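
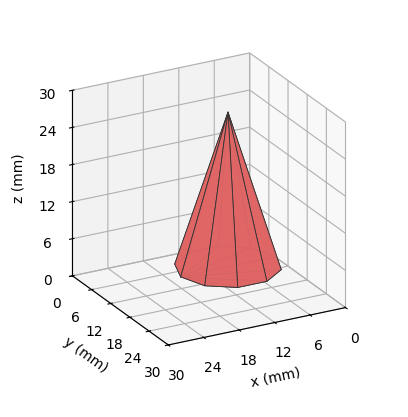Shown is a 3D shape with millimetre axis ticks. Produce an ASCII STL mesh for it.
Reading the render: the shape is a regular 10-sided pyramid, base circumscribed radius ≈ 8 mm, apex at z ≈ 25 mm (dimensions read to the nearest mm from the axis ticks). For the STL, each face is triangulated and given an outward normal.

solid part
  facet normal 0.0000 0.0000 -1.0000
    outer loop
      vertex 10.472 15.608 0.000
      vertex 14.472 12.702 0.000
      vertex 16.000 8.000 0.000
    endloop
  endfacet
  facet normal 0.0000 0.0000 -1.0000
    outer loop
      vertex 5.528 15.608 0.000
      vertex 10.472 15.608 0.000
      vertex 16.000 8.000 0.000
    endloop
  endfacet
  facet normal 0.0000 0.0000 -1.0000
    outer loop
      vertex 1.528 12.702 0.000
      vertex 5.528 15.608 0.000
      vertex 16.000 8.000 0.000
    endloop
  endfacet
  facet normal 0.0000 0.0000 -1.0000
    outer loop
      vertex 0.000 8.000 0.000
      vertex 1.528 12.702 0.000
      vertex 16.000 8.000 0.000
    endloop
  endfacet
  facet normal 0.0000 0.0000 -1.0000
    outer loop
      vertex 1.528 3.298 0.000
      vertex 0.000 8.000 0.000
      vertex 16.000 8.000 0.000
    endloop
  endfacet
  facet normal 0.0000 0.0000 -1.0000
    outer loop
      vertex 5.528 0.392 0.000
      vertex 1.528 3.298 0.000
      vertex 16.000 8.000 0.000
    endloop
  endfacet
  facet normal 0.0000 0.0000 -1.0000
    outer loop
      vertex 10.472 0.392 0.000
      vertex 5.528 0.392 0.000
      vertex 16.000 8.000 0.000
    endloop
  endfacet
  facet normal 0.0000 0.0000 -1.0000
    outer loop
      vertex 14.472 3.298 0.000
      vertex 10.472 0.392 0.000
      vertex 16.000 8.000 0.000
    endloop
  endfacet
  facet normal 0.9098 0.2957 0.2911
    outer loop
      vertex 16.000 8.000 0.000
      vertex 14.472 12.702 0.000
      vertex 8.000 8.000 25.000
    endloop
  endfacet
  facet normal 0.5623 0.7740 0.2911
    outer loop
      vertex 14.472 12.702 0.000
      vertex 10.472 15.608 0.000
      vertex 8.000 8.000 25.000
    endloop
  endfacet
  facet normal 0.0000 0.9567 0.2911
    outer loop
      vertex 10.472 15.608 0.000
      vertex 5.528 15.608 0.000
      vertex 8.000 8.000 25.000
    endloop
  endfacet
  facet normal -0.5623 0.7740 0.2911
    outer loop
      vertex 5.528 15.608 0.000
      vertex 1.528 12.702 0.000
      vertex 8.000 8.000 25.000
    endloop
  endfacet
  facet normal -0.9098 0.2957 0.2911
    outer loop
      vertex 1.528 12.702 0.000
      vertex 0.000 8.000 0.000
      vertex 8.000 8.000 25.000
    endloop
  endfacet
  facet normal -0.9098 -0.2957 0.2911
    outer loop
      vertex 0.000 8.000 0.000
      vertex 1.528 3.298 0.000
      vertex 8.000 8.000 25.000
    endloop
  endfacet
  facet normal -0.5623 -0.7740 0.2911
    outer loop
      vertex 1.528 3.298 0.000
      vertex 5.528 0.392 0.000
      vertex 8.000 8.000 25.000
    endloop
  endfacet
  facet normal 0.0000 -0.9567 0.2911
    outer loop
      vertex 5.528 0.392 0.000
      vertex 10.472 0.392 0.000
      vertex 8.000 8.000 25.000
    endloop
  endfacet
  facet normal 0.5623 -0.7740 0.2911
    outer loop
      vertex 10.472 0.392 0.000
      vertex 14.472 3.298 0.000
      vertex 8.000 8.000 25.000
    endloop
  endfacet
  facet normal 0.9098 -0.2957 0.2911
    outer loop
      vertex 14.472 3.298 0.000
      vertex 16.000 8.000 0.000
      vertex 8.000 8.000 25.000
    endloop
  endfacet
endsolid part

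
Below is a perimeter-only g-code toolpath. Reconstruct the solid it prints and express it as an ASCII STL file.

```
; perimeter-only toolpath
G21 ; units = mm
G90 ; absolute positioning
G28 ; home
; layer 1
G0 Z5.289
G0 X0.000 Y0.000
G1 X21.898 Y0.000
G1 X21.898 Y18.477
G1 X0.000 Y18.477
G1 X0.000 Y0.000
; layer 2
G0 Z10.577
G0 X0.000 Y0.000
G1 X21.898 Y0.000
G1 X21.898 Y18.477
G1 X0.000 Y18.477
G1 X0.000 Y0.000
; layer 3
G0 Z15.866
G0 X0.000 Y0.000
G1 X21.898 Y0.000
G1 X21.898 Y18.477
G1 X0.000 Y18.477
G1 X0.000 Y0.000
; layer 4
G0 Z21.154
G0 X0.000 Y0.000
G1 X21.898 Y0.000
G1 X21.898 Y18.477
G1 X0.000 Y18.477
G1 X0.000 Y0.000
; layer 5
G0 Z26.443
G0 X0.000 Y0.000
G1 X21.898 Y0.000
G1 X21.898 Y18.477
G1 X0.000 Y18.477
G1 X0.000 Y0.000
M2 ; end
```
solid part
  facet normal 0.0000 0.0000 -1.0000
    outer loop
      vertex 21.898 18.477 0.000
      vertex 21.898 0.000 0.000
      vertex 0.000 0.000 0.000
    endloop
  endfacet
  facet normal 0.0000 0.0000 -1.0000
    outer loop
      vertex 0.000 18.477 0.000
      vertex 21.898 18.477 0.000
      vertex 0.000 0.000 0.000
    endloop
  endfacet
  facet normal 0.0000 0.0000 1.0000
    outer loop
      vertex 0.000 0.000 26.443
      vertex 21.898 0.000 26.443
      vertex 21.898 18.477 26.443
    endloop
  endfacet
  facet normal 0.0000 0.0000 1.0000
    outer loop
      vertex 0.000 0.000 26.443
      vertex 21.898 18.477 26.443
      vertex 0.000 18.477 26.443
    endloop
  endfacet
  facet normal 0.0000 -1.0000 0.0000
    outer loop
      vertex 0.000 0.000 0.000
      vertex 21.898 0.000 0.000
      vertex 21.898 0.000 26.443
    endloop
  endfacet
  facet normal 0.0000 -1.0000 0.0000
    outer loop
      vertex 0.000 0.000 0.000
      vertex 21.898 0.000 26.443
      vertex 0.000 0.000 26.443
    endloop
  endfacet
  facet normal 0.0000 1.0000 0.0000
    outer loop
      vertex 21.898 18.477 26.443
      vertex 21.898 18.477 0.000
      vertex 0.000 18.477 0.000
    endloop
  endfacet
  facet normal 0.0000 1.0000 0.0000
    outer loop
      vertex 0.000 18.477 26.443
      vertex 21.898 18.477 26.443
      vertex 0.000 18.477 0.000
    endloop
  endfacet
  facet normal -1.0000 0.0000 0.0000
    outer loop
      vertex 0.000 18.477 26.443
      vertex 0.000 18.477 0.000
      vertex 0.000 0.000 0.000
    endloop
  endfacet
  facet normal -1.0000 0.0000 0.0000
    outer loop
      vertex 0.000 0.000 26.443
      vertex 0.000 18.477 26.443
      vertex 0.000 0.000 0.000
    endloop
  endfacet
  facet normal 1.0000 0.0000 0.0000
    outer loop
      vertex 21.898 0.000 0.000
      vertex 21.898 18.477 0.000
      vertex 21.898 18.477 26.443
    endloop
  endfacet
  facet normal 1.0000 0.0000 0.0000
    outer loop
      vertex 21.898 0.000 0.000
      vertex 21.898 18.477 26.443
      vertex 21.898 0.000 26.443
    endloop
  endfacet
endsolid part

The G0 Z moves step by Δz≈5.289 mm. Every layer's G1 loop is the same polygon, so the solid is a straight extrusion of it from z=0 to z≈26.4. Closing with flat bottom and top caps and triangulating gives 12 facets — a rectangular box, roughly 21.9 × 18.5 mm footprint and 26.4 mm tall.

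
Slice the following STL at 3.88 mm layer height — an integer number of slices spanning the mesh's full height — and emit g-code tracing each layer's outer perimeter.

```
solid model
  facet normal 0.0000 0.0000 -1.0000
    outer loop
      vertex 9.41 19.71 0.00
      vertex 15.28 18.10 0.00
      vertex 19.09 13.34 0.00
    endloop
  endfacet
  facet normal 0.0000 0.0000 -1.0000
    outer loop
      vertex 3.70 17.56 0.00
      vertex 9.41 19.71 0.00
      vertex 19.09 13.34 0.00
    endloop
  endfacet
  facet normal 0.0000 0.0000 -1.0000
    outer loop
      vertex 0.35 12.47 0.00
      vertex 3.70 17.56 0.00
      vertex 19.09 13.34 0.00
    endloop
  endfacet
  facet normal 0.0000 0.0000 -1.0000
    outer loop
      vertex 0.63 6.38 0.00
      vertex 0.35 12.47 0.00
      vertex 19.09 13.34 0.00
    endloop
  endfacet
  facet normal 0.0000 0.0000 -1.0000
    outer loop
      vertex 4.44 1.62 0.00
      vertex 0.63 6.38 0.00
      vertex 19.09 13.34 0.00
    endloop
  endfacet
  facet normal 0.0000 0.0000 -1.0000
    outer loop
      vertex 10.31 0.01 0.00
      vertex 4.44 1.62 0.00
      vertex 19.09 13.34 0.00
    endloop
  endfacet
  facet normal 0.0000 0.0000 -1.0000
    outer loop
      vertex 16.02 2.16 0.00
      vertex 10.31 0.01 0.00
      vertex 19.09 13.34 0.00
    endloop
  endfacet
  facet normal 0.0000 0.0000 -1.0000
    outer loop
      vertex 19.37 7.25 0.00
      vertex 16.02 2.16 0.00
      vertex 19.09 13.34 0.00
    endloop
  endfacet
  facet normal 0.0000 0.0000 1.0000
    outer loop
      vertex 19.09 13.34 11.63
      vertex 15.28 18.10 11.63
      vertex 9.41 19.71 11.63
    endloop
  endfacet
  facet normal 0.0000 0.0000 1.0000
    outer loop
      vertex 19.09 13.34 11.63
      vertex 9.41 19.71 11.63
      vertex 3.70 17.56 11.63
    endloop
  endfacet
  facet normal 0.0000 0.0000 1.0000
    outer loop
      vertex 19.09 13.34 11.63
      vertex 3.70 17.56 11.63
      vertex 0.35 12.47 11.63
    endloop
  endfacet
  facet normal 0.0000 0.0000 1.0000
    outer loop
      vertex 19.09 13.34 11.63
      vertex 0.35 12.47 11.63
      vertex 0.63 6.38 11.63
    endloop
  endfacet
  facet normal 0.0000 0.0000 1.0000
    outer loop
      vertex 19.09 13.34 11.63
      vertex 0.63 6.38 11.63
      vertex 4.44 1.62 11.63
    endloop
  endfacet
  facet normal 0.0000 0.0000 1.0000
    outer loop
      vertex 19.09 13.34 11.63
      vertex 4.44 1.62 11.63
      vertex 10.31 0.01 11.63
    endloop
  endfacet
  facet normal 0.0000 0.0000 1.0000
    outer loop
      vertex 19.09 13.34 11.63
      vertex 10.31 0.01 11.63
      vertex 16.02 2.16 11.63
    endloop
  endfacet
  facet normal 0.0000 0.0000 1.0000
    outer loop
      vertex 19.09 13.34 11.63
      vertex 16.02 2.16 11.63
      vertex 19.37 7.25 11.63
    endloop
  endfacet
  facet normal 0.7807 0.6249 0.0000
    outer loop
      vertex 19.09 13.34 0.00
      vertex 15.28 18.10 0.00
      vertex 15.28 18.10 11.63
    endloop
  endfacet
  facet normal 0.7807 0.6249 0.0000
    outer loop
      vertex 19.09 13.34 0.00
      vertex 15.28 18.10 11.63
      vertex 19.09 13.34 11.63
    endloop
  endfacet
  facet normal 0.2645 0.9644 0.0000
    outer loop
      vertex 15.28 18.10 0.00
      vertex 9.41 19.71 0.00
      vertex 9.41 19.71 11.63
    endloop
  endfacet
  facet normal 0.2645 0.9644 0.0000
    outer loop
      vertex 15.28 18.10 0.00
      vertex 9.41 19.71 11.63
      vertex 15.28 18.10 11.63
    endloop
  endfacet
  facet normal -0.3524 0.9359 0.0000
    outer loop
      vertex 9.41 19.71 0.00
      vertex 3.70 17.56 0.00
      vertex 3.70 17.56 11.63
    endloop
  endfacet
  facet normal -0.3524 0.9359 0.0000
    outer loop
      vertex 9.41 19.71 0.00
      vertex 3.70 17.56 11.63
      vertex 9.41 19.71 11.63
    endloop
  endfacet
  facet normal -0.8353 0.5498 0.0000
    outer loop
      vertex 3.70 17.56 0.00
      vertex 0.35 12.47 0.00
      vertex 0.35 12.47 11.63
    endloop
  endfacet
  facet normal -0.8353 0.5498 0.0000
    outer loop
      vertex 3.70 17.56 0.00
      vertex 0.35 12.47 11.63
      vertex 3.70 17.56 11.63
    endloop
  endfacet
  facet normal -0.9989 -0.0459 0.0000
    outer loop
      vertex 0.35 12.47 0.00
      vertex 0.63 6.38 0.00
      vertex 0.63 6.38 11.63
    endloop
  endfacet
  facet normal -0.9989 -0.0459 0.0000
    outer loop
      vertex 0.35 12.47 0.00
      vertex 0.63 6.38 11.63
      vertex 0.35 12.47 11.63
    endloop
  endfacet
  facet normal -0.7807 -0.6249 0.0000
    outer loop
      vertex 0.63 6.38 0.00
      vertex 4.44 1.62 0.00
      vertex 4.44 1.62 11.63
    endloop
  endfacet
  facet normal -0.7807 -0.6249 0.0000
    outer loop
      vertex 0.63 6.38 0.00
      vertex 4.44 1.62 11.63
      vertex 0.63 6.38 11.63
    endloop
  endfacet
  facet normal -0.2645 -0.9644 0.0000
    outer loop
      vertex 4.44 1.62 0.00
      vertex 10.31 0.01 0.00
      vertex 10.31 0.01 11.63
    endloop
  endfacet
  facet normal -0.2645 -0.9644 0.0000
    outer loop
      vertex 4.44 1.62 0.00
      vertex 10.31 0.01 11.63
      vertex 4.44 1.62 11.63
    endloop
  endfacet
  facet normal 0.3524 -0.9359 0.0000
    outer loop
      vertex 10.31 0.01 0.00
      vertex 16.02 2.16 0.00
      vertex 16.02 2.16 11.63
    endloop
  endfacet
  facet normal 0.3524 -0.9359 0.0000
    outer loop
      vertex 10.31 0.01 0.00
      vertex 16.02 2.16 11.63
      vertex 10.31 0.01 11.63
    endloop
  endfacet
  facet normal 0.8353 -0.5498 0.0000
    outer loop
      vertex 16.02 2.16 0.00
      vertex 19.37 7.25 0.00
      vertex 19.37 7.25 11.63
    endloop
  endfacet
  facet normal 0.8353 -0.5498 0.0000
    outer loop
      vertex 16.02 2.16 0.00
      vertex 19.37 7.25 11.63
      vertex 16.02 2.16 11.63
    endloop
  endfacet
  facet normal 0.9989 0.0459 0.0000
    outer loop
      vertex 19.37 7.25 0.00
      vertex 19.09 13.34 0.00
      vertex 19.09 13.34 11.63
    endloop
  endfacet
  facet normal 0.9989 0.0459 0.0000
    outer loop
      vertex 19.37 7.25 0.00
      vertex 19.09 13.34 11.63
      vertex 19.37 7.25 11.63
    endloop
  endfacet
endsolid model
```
; perimeter-only toolpath
G21 ; units = mm
G90 ; absolute positioning
G28 ; home
; layer 1
G0 Z3.88
G0 X19.09 Y13.34
G1 X15.28 Y18.10
G1 X9.41 Y19.71
G1 X3.70 Y17.56
G1 X0.35 Y12.47
G1 X0.63 Y6.38
G1 X4.44 Y1.62
G1 X10.31 Y0.01
G1 X16.02 Y2.16
G1 X19.37 Y7.25
G1 X19.09 Y13.34
; layer 2
G0 Z7.75
G0 X19.09 Y13.34
G1 X15.28 Y18.10
G1 X9.41 Y19.71
G1 X3.70 Y17.56
G1 X0.35 Y12.47
G1 X0.63 Y6.38
G1 X4.44 Y1.62
G1 X10.31 Y0.01
G1 X16.02 Y2.16
G1 X19.37 Y7.25
G1 X19.09 Y13.34
; layer 3
G0 Z11.63
G0 X19.09 Y13.34
G1 X15.28 Y18.10
G1 X9.41 Y19.71
G1 X3.70 Y17.56
G1 X0.35 Y12.47
G1 X0.63 Y6.38
G1 X4.44 Y1.62
G1 X10.31 Y0.01
G1 X16.02 Y2.16
G1 X19.37 Y7.25
G1 X19.09 Y13.34
M2 ; end

The solid is a regular 10-sided prism (a cylinder approximated with 10 flat sides), circumscribed radius ≈ 9.86 mm, height ≈ 11.6 mm. Slicing at Δz = 3.88 mm — 3 equal slices spanning the solid's height, so layer i sits at z = i·h/3 — gives 3 non-empty perimeters. Each is a 10-segment closed polygon; G0 lifts to the layer z and rapids to the start vertex, then G1 traces the edges.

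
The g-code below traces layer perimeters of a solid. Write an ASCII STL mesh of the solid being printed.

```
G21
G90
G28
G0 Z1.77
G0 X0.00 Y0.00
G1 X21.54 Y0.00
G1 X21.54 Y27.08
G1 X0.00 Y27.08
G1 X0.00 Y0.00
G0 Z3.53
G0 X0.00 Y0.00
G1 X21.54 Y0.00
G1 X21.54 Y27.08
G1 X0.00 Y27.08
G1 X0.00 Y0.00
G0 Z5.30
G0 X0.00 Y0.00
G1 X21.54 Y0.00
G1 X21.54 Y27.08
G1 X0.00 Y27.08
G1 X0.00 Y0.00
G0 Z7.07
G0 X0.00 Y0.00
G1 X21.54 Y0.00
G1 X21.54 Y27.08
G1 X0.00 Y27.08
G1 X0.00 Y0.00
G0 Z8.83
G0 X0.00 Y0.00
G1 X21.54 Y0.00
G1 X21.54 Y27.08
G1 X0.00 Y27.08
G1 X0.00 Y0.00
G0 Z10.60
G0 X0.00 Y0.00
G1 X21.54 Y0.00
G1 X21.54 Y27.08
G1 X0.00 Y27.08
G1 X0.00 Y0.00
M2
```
solid part
  facet normal 0.0000 0.0000 -1.0000
    outer loop
      vertex 21.54 27.08 0.00
      vertex 21.54 0.00 0.00
      vertex 0.00 0.00 0.00
    endloop
  endfacet
  facet normal 0.0000 0.0000 -1.0000
    outer loop
      vertex 0.00 27.08 0.00
      vertex 21.54 27.08 0.00
      vertex 0.00 0.00 0.00
    endloop
  endfacet
  facet normal 0.0000 0.0000 1.0000
    outer loop
      vertex 0.00 0.00 10.60
      vertex 21.54 0.00 10.60
      vertex 21.54 27.08 10.60
    endloop
  endfacet
  facet normal 0.0000 0.0000 1.0000
    outer loop
      vertex 0.00 0.00 10.60
      vertex 21.54 27.08 10.60
      vertex 0.00 27.08 10.60
    endloop
  endfacet
  facet normal 0.0000 -1.0000 0.0000
    outer loop
      vertex 0.00 0.00 0.00
      vertex 21.54 0.00 0.00
      vertex 21.54 0.00 10.60
    endloop
  endfacet
  facet normal 0.0000 -1.0000 0.0000
    outer loop
      vertex 0.00 0.00 0.00
      vertex 21.54 0.00 10.60
      vertex 0.00 0.00 10.60
    endloop
  endfacet
  facet normal 0.0000 1.0000 0.0000
    outer loop
      vertex 21.54 27.08 10.60
      vertex 21.54 27.08 0.00
      vertex 0.00 27.08 0.00
    endloop
  endfacet
  facet normal 0.0000 1.0000 0.0000
    outer loop
      vertex 0.00 27.08 10.60
      vertex 21.54 27.08 10.60
      vertex 0.00 27.08 0.00
    endloop
  endfacet
  facet normal -1.0000 0.0000 0.0000
    outer loop
      vertex 0.00 27.08 10.60
      vertex 0.00 27.08 0.00
      vertex 0.00 0.00 0.00
    endloop
  endfacet
  facet normal -1.0000 0.0000 0.0000
    outer loop
      vertex 0.00 0.00 10.60
      vertex 0.00 27.08 10.60
      vertex 0.00 0.00 0.00
    endloop
  endfacet
  facet normal 1.0000 0.0000 0.0000
    outer loop
      vertex 21.54 0.00 0.00
      vertex 21.54 27.08 0.00
      vertex 21.54 27.08 10.60
    endloop
  endfacet
  facet normal 1.0000 0.0000 0.0000
    outer loop
      vertex 21.54 0.00 0.00
      vertex 21.54 27.08 10.60
      vertex 21.54 0.00 10.60
    endloop
  endfacet
endsolid part

The G0 Z moves step by Δz≈1.77 mm. Every layer's G1 loop is the same polygon, so the solid is a straight extrusion of it from z=0 to z≈10.6. Closing with flat bottom and top caps and triangulating gives 12 facets — a rectangular box, roughly 21.5 × 27.1 mm footprint and 10.6 mm tall.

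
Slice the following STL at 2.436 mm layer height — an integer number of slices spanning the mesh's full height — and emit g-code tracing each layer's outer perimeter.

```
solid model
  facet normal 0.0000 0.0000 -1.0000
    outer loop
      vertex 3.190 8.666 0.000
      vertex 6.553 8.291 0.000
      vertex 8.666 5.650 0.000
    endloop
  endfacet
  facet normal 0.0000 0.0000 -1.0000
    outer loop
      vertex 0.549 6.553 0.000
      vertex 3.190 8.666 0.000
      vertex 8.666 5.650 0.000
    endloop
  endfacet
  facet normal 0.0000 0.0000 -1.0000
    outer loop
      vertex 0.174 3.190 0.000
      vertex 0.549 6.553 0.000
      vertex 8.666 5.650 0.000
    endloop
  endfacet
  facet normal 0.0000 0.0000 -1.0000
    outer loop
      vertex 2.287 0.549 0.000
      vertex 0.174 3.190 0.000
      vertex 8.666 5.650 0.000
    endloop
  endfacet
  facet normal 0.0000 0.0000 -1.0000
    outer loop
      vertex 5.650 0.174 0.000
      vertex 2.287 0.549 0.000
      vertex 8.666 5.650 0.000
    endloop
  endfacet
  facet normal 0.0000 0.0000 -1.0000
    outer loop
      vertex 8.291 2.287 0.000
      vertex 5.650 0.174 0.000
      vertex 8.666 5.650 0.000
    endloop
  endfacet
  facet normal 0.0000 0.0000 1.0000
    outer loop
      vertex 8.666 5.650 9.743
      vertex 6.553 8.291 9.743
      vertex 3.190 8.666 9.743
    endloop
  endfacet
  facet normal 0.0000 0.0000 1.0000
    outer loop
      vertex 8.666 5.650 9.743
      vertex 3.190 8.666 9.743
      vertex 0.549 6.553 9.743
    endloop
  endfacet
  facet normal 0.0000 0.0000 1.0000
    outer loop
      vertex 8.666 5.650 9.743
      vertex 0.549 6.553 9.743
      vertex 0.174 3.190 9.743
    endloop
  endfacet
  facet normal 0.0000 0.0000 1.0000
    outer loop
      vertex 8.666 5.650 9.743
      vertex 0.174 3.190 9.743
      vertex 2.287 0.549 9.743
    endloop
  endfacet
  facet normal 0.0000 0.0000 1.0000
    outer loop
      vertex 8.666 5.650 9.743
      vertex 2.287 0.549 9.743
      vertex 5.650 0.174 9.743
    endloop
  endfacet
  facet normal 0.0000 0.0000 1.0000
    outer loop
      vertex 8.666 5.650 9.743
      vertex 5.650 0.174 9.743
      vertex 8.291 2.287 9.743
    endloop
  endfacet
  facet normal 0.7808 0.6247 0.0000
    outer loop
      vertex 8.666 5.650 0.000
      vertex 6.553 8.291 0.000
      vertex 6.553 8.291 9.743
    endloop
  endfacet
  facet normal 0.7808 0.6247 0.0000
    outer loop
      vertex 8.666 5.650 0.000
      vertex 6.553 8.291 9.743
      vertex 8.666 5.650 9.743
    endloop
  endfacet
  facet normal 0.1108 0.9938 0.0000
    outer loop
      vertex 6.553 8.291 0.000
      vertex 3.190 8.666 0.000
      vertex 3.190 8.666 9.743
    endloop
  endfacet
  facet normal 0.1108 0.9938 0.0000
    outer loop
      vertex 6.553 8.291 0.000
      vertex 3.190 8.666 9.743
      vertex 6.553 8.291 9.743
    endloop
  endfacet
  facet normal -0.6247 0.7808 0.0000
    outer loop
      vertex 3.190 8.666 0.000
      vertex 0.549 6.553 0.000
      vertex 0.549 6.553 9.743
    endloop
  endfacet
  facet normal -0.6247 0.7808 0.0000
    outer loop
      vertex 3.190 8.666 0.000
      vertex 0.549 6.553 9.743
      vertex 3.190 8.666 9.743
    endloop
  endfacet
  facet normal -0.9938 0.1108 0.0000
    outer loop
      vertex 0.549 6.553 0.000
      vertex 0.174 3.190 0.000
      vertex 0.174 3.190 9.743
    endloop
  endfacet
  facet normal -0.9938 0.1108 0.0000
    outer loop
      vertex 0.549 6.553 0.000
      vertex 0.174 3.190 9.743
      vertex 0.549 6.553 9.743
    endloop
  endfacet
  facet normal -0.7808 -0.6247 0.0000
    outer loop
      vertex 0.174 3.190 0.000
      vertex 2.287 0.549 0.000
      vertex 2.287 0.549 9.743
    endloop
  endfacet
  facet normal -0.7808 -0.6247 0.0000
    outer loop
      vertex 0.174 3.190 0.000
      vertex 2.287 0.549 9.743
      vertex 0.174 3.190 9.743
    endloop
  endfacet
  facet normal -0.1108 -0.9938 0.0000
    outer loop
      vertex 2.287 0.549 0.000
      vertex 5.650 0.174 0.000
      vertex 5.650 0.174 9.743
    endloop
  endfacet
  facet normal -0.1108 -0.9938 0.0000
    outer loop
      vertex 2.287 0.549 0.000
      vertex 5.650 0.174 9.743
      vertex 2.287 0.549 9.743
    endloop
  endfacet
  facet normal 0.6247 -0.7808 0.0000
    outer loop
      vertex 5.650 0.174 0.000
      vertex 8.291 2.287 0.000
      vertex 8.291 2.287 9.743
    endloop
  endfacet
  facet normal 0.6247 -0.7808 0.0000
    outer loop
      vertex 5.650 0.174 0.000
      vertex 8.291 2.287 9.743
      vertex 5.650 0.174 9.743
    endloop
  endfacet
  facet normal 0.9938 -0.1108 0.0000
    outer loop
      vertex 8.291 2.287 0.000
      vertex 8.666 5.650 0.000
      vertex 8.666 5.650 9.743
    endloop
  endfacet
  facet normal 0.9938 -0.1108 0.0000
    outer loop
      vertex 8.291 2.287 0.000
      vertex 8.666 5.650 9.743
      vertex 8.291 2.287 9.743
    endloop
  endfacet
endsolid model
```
; perimeter-only toolpath
G21 ; units = mm
G90 ; absolute positioning
G28 ; home
; layer 1
G0 Z2.436
G0 X8.666 Y5.650
G1 X6.553 Y8.291
G1 X3.190 Y8.666
G1 X0.549 Y6.553
G1 X0.174 Y3.190
G1 X2.287 Y0.549
G1 X5.650 Y0.174
G1 X8.291 Y2.287
G1 X8.666 Y5.650
; layer 2
G0 Z4.872
G0 X8.666 Y5.650
G1 X6.553 Y8.291
G1 X3.190 Y8.666
G1 X0.549 Y6.553
G1 X0.174 Y3.190
G1 X2.287 Y0.549
G1 X5.650 Y0.174
G1 X8.291 Y2.287
G1 X8.666 Y5.650
; layer 3
G0 Z7.307
G0 X8.666 Y5.650
G1 X6.553 Y8.291
G1 X3.190 Y8.666
G1 X0.549 Y6.553
G1 X0.174 Y3.190
G1 X2.287 Y0.549
G1 X5.650 Y0.174
G1 X8.291 Y2.287
G1 X8.666 Y5.650
; layer 4
G0 Z9.743
G0 X8.666 Y5.650
G1 X6.553 Y8.291
G1 X3.190 Y8.666
G1 X0.549 Y6.553
G1 X0.174 Y3.190
G1 X2.287 Y0.549
G1 X5.650 Y0.174
G1 X8.291 Y2.287
G1 X8.666 Y5.650
M2 ; end

The solid is a regular 8-sided prism (a cylinder approximated with 8 flat sides), circumscribed radius ≈ 4.42 mm, height ≈ 9.74 mm. Slicing at Δz = 2.436 mm — 4 equal slices spanning the solid's height, so layer i sits at z = i·h/4 — gives 4 non-empty perimeters. Each is a 8-segment closed polygon; G0 lifts to the layer z and rapids to the start vertex, then G1 traces the edges.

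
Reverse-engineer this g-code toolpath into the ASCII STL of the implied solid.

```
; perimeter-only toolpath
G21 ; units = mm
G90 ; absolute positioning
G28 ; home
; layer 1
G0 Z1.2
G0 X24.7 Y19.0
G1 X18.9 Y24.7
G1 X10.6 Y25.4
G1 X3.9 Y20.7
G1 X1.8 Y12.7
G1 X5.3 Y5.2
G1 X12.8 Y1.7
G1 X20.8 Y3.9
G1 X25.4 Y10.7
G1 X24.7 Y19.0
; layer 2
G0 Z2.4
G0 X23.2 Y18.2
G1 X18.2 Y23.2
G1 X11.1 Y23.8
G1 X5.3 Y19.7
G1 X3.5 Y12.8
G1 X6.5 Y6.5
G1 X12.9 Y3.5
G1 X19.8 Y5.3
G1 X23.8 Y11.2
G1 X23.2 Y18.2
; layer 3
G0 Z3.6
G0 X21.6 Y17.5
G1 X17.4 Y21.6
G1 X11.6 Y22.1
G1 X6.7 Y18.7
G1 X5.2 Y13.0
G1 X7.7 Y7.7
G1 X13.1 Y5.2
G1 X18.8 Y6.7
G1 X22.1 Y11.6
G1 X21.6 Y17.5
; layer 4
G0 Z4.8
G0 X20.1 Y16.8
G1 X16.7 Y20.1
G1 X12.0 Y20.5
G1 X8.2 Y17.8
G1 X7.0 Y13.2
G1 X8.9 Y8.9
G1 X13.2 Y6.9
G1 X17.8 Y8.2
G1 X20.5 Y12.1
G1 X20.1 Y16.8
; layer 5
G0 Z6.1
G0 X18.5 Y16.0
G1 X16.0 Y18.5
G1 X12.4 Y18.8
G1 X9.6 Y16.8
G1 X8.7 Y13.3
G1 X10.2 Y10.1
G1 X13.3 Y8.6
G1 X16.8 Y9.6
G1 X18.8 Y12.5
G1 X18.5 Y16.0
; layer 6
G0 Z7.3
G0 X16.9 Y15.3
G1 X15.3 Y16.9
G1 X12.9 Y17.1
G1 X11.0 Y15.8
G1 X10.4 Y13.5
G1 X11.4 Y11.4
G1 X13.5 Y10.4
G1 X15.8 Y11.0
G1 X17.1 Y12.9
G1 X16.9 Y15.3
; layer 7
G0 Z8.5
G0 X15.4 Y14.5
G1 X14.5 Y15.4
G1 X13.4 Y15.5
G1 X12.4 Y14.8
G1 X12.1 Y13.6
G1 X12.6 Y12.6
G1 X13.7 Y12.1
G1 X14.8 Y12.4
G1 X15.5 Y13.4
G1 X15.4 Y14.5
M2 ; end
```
solid part
  facet normal 0.0000 0.0000 -1.0000
    outer loop
      vertex 10.2 27.1 0.0
      vertex 19.6 26.3 0.0
      vertex 26.3 19.7 0.0
    endloop
  endfacet
  facet normal 0.0000 0.0000 -1.0000
    outer loop
      vertex 2.5 21.7 0.0
      vertex 10.2 27.1 0.0
      vertex 26.3 19.7 0.0
    endloop
  endfacet
  facet normal 0.0000 0.0000 -1.0000
    outer loop
      vertex 0.1 12.5 0.0
      vertex 2.5 21.7 0.0
      vertex 26.3 19.7 0.0
    endloop
  endfacet
  facet normal 0.0000 0.0000 -1.0000
    outer loop
      vertex 4.1 4.0 0.0
      vertex 0.1 12.5 0.0
      vertex 26.3 19.7 0.0
    endloop
  endfacet
  facet normal 0.0000 0.0000 -1.0000
    outer loop
      vertex 12.6 0.0 0.0
      vertex 4.1 4.0 0.0
      vertex 26.3 19.7 0.0
    endloop
  endfacet
  facet normal 0.0000 0.0000 -1.0000
    outer loop
      vertex 21.8 2.5 0.0
      vertex 12.6 0.0 0.0
      vertex 26.3 19.7 0.0
    endloop
  endfacet
  facet normal 0.0000 0.0000 -1.0000
    outer loop
      vertex 27.1 10.3 0.0
      vertex 21.8 2.5 0.0
      vertex 26.3 19.7 0.0
    endloop
  endfacet
  facet normal 0.4202 0.4266 0.8009
    outer loop
      vertex 26.3 19.7 0.0
      vertex 19.6 26.3 0.0
      vertex 13.8 13.8 9.7
    endloop
  endfacet
  facet normal 0.0508 0.5974 0.8003
    outer loop
      vertex 19.6 26.3 0.0
      vertex 10.2 27.1 0.0
      vertex 13.8 13.8 9.7
    endloop
  endfacet
  facet normal -0.3441 0.4907 0.8005
    outer loop
      vertex 10.2 27.1 0.0
      vertex 2.5 21.7 0.0
      vertex 13.8 13.8 9.7
    endloop
  endfacet
  facet normal -0.5807 0.1515 0.7999
    outer loop
      vertex 2.5 21.7 0.0
      vertex 0.1 12.5 0.0
      vertex 13.8 13.8 9.7
    endloop
  endfacet
  facet normal -0.5425 -0.2553 0.8004
    outer loop
      vertex 0.1 12.5 0.0
      vertex 4.1 4.0 0.0
      vertex 13.8 13.8 9.7
    endloop
  endfacet
  facet normal -0.2547 -0.5412 0.8014
    outer loop
      vertex 4.1 4.0 0.0
      vertex 12.6 0.0 0.0
      vertex 13.8 13.8 9.7
    endloop
  endfacet
  facet normal 0.1568 -0.5770 0.8015
    outer loop
      vertex 12.6 0.0 0.0
      vertex 21.8 2.5 0.0
      vertex 13.8 13.8 9.7
    endloop
  endfacet
  facet normal 0.4954 -0.3366 0.8008
    outer loop
      vertex 21.8 2.5 0.0
      vertex 27.1 10.3 0.0
      vertex 13.8 13.8 9.7
    endloop
  endfacet
  facet normal 0.5972 0.0508 0.8005
    outer loop
      vertex 27.1 10.3 0.0
      vertex 26.3 19.7 0.0
      vertex 13.8 13.8 9.7
    endloop
  endfacet
endsolid part

The G0 Z moves step by Δz≈1.2 mm. The G1 loops shrink linearly with z, so the solid tapers from its base footprint up to z≈9.7. Closing with a flat bottom cap and the tapered top and triangulating gives 16 facets — a regular 9-sided pyramid, base circumscribed radius ≈ 13.8 mm, apex at z ≈ 9.7 mm.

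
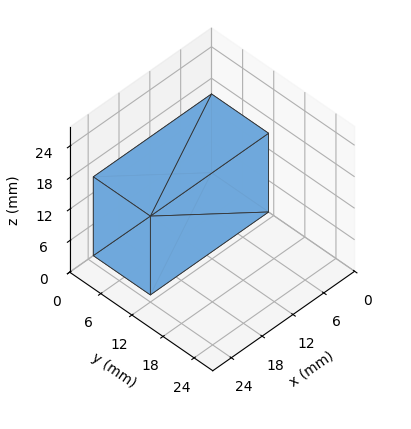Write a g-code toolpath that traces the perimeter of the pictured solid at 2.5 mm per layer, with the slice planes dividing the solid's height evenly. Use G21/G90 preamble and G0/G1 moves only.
Reading the render: the shape is a rectangular box, roughly 23 × 11 mm footprint and 15 mm tall (dimensions read to the nearest mm from the axis ticks). For the g-code, the solid's height is divided into equal slices at the stated Δz and each level perimeter traced with G1 moves after a G0 lift.

; perimeter-only toolpath
G21 ; units = mm
G90 ; absolute positioning
G28 ; home
; layer 1
G0 Z2.5
G0 X0.0 Y0.0
G1 X23.0 Y0.0
G1 X23.0 Y11.0
G1 X0.0 Y11.0
G1 X0.0 Y0.0
; layer 2
G0 Z5.0
G0 X0.0 Y0.0
G1 X23.0 Y0.0
G1 X23.0 Y11.0
G1 X0.0 Y11.0
G1 X0.0 Y0.0
; layer 3
G0 Z7.5
G0 X0.0 Y0.0
G1 X23.0 Y0.0
G1 X23.0 Y11.0
G1 X0.0 Y11.0
G1 X0.0 Y0.0
; layer 4
G0 Z10.0
G0 X0.0 Y0.0
G1 X23.0 Y0.0
G1 X23.0 Y11.0
G1 X0.0 Y11.0
G1 X0.0 Y0.0
; layer 5
G0 Z12.5
G0 X0.0 Y0.0
G1 X23.0 Y0.0
G1 X23.0 Y11.0
G1 X0.0 Y11.0
G1 X0.0 Y0.0
; layer 6
G0 Z15.0
G0 X0.0 Y0.0
G1 X23.0 Y0.0
G1 X23.0 Y11.0
G1 X0.0 Y11.0
G1 X0.0 Y0.0
M2 ; end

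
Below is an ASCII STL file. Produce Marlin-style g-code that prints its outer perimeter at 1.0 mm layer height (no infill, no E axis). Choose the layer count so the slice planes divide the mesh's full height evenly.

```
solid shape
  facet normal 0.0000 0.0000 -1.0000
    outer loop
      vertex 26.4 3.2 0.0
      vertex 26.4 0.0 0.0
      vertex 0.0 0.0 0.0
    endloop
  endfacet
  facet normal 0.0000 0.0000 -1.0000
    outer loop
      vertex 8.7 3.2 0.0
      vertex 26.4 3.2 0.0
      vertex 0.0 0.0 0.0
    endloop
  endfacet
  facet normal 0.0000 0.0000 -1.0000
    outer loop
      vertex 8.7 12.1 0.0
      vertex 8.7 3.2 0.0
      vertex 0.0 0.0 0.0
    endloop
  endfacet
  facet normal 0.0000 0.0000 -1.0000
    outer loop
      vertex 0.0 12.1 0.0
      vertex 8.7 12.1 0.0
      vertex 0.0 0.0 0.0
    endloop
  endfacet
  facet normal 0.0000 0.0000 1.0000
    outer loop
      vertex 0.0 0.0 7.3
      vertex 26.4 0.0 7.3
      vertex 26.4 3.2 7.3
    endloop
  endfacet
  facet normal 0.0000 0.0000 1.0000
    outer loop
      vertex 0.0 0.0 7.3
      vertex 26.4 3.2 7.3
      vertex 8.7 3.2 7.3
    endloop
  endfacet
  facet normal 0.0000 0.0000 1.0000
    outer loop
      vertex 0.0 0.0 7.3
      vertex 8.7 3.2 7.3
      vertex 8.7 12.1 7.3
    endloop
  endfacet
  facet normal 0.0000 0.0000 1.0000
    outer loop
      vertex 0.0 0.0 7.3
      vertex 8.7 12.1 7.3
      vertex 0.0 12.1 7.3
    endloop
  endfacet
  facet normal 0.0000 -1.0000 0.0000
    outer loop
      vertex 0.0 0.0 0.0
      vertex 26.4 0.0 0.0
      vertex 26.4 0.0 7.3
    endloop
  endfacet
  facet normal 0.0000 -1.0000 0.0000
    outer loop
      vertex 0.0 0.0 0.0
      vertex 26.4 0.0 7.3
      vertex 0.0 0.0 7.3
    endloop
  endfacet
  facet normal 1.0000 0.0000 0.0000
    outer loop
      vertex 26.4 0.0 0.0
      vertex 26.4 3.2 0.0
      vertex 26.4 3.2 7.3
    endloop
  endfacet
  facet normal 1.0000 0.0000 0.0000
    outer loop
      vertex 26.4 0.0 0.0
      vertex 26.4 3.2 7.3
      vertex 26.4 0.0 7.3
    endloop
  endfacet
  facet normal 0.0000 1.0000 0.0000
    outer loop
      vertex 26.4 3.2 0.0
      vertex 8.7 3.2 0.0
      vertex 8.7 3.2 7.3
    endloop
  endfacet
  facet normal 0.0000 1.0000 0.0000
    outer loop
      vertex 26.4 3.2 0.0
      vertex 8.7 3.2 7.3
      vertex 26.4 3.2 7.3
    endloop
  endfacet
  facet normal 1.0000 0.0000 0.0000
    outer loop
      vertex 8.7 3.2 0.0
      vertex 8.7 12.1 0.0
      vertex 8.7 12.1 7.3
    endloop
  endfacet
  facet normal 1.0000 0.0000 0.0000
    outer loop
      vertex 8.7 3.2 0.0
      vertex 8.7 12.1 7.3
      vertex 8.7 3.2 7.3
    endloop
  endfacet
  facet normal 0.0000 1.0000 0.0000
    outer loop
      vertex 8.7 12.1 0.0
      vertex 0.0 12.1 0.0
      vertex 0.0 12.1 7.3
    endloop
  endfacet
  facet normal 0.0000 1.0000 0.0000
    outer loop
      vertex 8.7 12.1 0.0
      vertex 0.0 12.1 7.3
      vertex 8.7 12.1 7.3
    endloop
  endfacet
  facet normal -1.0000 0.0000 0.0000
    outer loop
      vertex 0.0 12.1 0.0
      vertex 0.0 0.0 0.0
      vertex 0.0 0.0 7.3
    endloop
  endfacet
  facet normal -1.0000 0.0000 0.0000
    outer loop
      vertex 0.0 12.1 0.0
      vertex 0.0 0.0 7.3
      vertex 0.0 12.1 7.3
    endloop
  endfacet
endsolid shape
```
; perimeter-only toolpath
G21 ; units = mm
G90 ; absolute positioning
G28 ; home
; layer 1
G0 Z1.0
G0 X0.0 Y0.0
G1 X26.4 Y0.0
G1 X26.4 Y3.2
G1 X8.7 Y3.2
G1 X8.7 Y12.1
G1 X0.0 Y12.1
G1 X0.0 Y0.0
; layer 2
G0 Z2.1
G0 X0.0 Y0.0
G1 X26.4 Y0.0
G1 X26.4 Y3.2
G1 X8.7 Y3.2
G1 X8.7 Y12.1
G1 X0.0 Y12.1
G1 X0.0 Y0.0
; layer 3
G0 Z3.1
G0 X0.0 Y0.0
G1 X26.4 Y0.0
G1 X26.4 Y3.2
G1 X8.7 Y3.2
G1 X8.7 Y12.1
G1 X0.0 Y12.1
G1 X0.0 Y0.0
; layer 4
G0 Z4.2
G0 X0.0 Y0.0
G1 X26.4 Y0.0
G1 X26.4 Y3.2
G1 X8.7 Y3.2
G1 X8.7 Y12.1
G1 X0.0 Y12.1
G1 X0.0 Y0.0
; layer 5
G0 Z5.2
G0 X0.0 Y0.0
G1 X26.4 Y0.0
G1 X26.4 Y3.2
G1 X8.7 Y3.2
G1 X8.7 Y12.1
G1 X0.0 Y12.1
G1 X0.0 Y0.0
; layer 6
G0 Z6.3
G0 X0.0 Y0.0
G1 X26.4 Y0.0
G1 X26.4 Y3.2
G1 X8.7 Y3.2
G1 X8.7 Y12.1
G1 X0.0 Y12.1
G1 X0.0 Y0.0
; layer 7
G0 Z7.3
G0 X0.0 Y0.0
G1 X26.4 Y0.0
G1 X26.4 Y3.2
G1 X8.7 Y3.2
G1 X8.7 Y12.1
G1 X0.0 Y12.1
G1 X0.0 Y0.0
M2 ; end

The solid is an L-shaped prism: outer 26.4 × 12.1 mm, arm thicknesses ≈ 3.2 mm (horizontal) and 8.7 mm (vertical), extruded 7.3 mm in z. Slicing at Δz = 1.0 mm — 7 equal slices spanning the solid's height, so layer i sits at z = i·h/7 — gives 7 non-empty perimeters. Each is a 6-segment closed polygon; G0 lifts to the layer z and rapids to the start vertex, then G1 traces the edges.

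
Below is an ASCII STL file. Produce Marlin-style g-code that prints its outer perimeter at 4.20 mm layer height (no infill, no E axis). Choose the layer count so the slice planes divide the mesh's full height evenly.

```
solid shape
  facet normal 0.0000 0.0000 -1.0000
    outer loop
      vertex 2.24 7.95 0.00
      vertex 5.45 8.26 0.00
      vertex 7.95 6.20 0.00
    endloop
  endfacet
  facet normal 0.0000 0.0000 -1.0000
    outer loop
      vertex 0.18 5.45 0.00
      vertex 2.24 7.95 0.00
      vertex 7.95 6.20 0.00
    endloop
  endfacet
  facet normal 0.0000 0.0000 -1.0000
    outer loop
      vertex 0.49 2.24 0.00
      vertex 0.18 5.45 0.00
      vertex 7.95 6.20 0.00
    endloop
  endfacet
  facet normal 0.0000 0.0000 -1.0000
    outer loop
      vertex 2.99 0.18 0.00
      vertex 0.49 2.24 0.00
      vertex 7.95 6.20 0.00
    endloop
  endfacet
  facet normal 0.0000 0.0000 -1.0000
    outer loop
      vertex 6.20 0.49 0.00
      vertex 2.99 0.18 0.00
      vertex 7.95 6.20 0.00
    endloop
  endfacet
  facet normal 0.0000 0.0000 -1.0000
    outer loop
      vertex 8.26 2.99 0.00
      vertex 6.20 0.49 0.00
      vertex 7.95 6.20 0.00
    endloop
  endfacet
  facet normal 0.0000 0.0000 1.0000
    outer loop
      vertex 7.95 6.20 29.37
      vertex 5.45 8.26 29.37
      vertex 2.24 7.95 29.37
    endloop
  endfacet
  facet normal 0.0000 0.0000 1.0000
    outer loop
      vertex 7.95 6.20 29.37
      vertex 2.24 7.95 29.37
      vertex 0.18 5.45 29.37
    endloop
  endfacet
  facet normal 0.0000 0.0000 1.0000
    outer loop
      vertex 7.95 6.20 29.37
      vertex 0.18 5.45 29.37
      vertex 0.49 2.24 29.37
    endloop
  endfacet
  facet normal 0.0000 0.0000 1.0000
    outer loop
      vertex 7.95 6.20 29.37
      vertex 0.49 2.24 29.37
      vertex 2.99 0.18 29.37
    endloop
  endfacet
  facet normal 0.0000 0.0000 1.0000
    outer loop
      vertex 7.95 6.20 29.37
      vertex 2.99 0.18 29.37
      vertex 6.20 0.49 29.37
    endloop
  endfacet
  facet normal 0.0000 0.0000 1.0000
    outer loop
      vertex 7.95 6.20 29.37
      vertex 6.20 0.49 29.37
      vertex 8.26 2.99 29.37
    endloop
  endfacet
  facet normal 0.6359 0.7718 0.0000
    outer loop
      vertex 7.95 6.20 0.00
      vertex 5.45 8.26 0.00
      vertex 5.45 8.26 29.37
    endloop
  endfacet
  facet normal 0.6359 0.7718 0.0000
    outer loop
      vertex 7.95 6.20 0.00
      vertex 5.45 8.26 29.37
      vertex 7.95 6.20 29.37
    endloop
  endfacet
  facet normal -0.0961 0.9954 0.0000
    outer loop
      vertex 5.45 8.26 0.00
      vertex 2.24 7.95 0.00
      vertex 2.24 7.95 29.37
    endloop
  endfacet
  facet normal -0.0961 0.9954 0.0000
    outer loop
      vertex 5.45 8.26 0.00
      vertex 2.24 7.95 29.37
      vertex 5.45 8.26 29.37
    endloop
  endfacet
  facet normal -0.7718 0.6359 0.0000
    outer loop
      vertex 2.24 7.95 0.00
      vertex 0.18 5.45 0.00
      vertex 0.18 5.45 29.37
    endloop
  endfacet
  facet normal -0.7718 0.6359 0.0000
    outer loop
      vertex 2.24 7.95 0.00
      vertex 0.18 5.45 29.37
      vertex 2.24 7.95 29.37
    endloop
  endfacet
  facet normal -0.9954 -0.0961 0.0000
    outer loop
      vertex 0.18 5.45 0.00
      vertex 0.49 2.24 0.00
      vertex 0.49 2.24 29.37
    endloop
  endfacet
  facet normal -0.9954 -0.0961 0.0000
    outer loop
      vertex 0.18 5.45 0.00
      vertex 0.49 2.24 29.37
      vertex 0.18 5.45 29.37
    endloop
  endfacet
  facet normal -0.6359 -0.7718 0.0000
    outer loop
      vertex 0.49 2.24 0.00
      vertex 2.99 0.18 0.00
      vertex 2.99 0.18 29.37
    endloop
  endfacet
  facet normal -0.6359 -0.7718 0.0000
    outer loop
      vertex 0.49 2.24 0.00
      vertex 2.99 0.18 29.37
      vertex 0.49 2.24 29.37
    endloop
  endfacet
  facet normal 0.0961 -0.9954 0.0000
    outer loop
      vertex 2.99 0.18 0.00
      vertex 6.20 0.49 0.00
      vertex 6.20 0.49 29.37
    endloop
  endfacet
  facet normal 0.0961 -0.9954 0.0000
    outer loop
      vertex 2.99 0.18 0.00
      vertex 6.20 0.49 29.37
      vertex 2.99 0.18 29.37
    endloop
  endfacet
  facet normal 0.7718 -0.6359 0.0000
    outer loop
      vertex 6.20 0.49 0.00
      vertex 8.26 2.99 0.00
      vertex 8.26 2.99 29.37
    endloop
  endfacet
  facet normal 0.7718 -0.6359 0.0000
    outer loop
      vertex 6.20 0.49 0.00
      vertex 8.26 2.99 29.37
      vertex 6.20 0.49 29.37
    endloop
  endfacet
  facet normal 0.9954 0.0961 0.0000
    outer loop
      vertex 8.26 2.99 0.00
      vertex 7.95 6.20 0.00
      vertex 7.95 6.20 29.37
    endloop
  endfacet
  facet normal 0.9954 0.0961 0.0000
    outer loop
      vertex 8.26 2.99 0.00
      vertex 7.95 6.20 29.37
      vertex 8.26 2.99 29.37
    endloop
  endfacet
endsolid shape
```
; perimeter-only toolpath
G21 ; units = mm
G90 ; absolute positioning
G28 ; home
; layer 1
G0 Z4.20
G0 X7.95 Y6.20
G1 X5.45 Y8.26
G1 X2.24 Y7.95
G1 X0.18 Y5.45
G1 X0.49 Y2.24
G1 X2.99 Y0.18
G1 X6.20 Y0.49
G1 X8.26 Y2.99
G1 X7.95 Y6.20
; layer 2
G0 Z8.39
G0 X7.95 Y6.20
G1 X5.45 Y8.26
G1 X2.24 Y7.95
G1 X0.18 Y5.45
G1 X0.49 Y2.24
G1 X2.99 Y0.18
G1 X6.20 Y0.49
G1 X8.26 Y2.99
G1 X7.95 Y6.20
; layer 3
G0 Z12.59
G0 X7.95 Y6.20
G1 X5.45 Y8.26
G1 X2.24 Y7.95
G1 X0.18 Y5.45
G1 X0.49 Y2.24
G1 X2.99 Y0.18
G1 X6.20 Y0.49
G1 X8.26 Y2.99
G1 X7.95 Y6.20
; layer 4
G0 Z16.78
G0 X7.95 Y6.20
G1 X5.45 Y8.26
G1 X2.24 Y7.95
G1 X0.18 Y5.45
G1 X0.49 Y2.24
G1 X2.99 Y0.18
G1 X6.20 Y0.49
G1 X8.26 Y2.99
G1 X7.95 Y6.20
; layer 5
G0 Z20.98
G0 X7.95 Y6.20
G1 X5.45 Y8.26
G1 X2.24 Y7.95
G1 X0.18 Y5.45
G1 X0.49 Y2.24
G1 X2.99 Y0.18
G1 X6.20 Y0.49
G1 X8.26 Y2.99
G1 X7.95 Y6.20
; layer 6
G0 Z25.17
G0 X7.95 Y6.20
G1 X5.45 Y8.26
G1 X2.24 Y7.95
G1 X0.18 Y5.45
G1 X0.49 Y2.24
G1 X2.99 Y0.18
G1 X6.20 Y0.49
G1 X8.26 Y2.99
G1 X7.95 Y6.20
; layer 7
G0 Z29.37
G0 X7.95 Y6.20
G1 X5.45 Y8.26
G1 X2.24 Y7.95
G1 X0.18 Y5.45
G1 X0.49 Y2.24
G1 X2.99 Y0.18
G1 X6.20 Y0.49
G1 X8.26 Y2.99
G1 X7.95 Y6.20
M2 ; end

The solid is a regular 8-sided prism (a cylinder approximated with 8 flat sides), circumscribed radius ≈ 4.22 mm, height ≈ 29.4 mm. Slicing at Δz = 4.20 mm — 7 equal slices spanning the solid's height, so layer i sits at z = i·h/7 — gives 7 non-empty perimeters. Each is a 8-segment closed polygon; G0 lifts to the layer z and rapids to the start vertex, then G1 traces the edges.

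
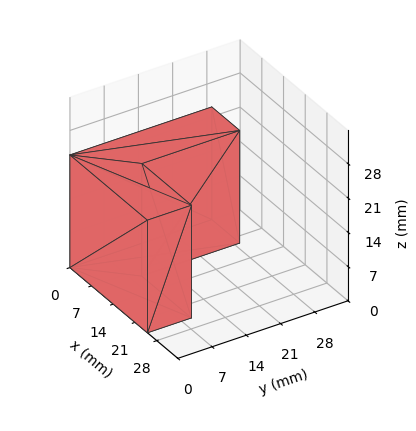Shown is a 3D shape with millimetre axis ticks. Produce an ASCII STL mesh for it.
Reading the render: the shape is an L-shaped prism: outer 25 × 29 mm, arm thicknesses ≈ 9 mm (horizontal) and 9 mm (vertical), extruded 23 mm in z (dimensions read to the nearest mm from the axis ticks). For the STL, each face is triangulated and given an outward normal.

solid part
  facet normal 0.0000 0.0000 -1.0000
    outer loop
      vertex 25.0 9.0 0.0
      vertex 25.0 0.0 0.0
      vertex 0.0 0.0 0.0
    endloop
  endfacet
  facet normal 0.0000 0.0000 -1.0000
    outer loop
      vertex 9.0 9.0 0.0
      vertex 25.0 9.0 0.0
      vertex 0.0 0.0 0.0
    endloop
  endfacet
  facet normal 0.0000 0.0000 -1.0000
    outer loop
      vertex 9.0 29.0 0.0
      vertex 9.0 9.0 0.0
      vertex 0.0 0.0 0.0
    endloop
  endfacet
  facet normal 0.0000 0.0000 -1.0000
    outer loop
      vertex 0.0 29.0 0.0
      vertex 9.0 29.0 0.0
      vertex 0.0 0.0 0.0
    endloop
  endfacet
  facet normal 0.0000 0.0000 1.0000
    outer loop
      vertex 0.0 0.0 23.0
      vertex 25.0 0.0 23.0
      vertex 25.0 9.0 23.0
    endloop
  endfacet
  facet normal 0.0000 0.0000 1.0000
    outer loop
      vertex 0.0 0.0 23.0
      vertex 25.0 9.0 23.0
      vertex 9.0 9.0 23.0
    endloop
  endfacet
  facet normal 0.0000 0.0000 1.0000
    outer loop
      vertex 0.0 0.0 23.0
      vertex 9.0 9.0 23.0
      vertex 9.0 29.0 23.0
    endloop
  endfacet
  facet normal 0.0000 0.0000 1.0000
    outer loop
      vertex 0.0 0.0 23.0
      vertex 9.0 29.0 23.0
      vertex 0.0 29.0 23.0
    endloop
  endfacet
  facet normal 0.0000 -1.0000 0.0000
    outer loop
      vertex 0.0 0.0 0.0
      vertex 25.0 0.0 0.0
      vertex 25.0 0.0 23.0
    endloop
  endfacet
  facet normal 0.0000 -1.0000 0.0000
    outer loop
      vertex 0.0 0.0 0.0
      vertex 25.0 0.0 23.0
      vertex 0.0 0.0 23.0
    endloop
  endfacet
  facet normal 1.0000 0.0000 0.0000
    outer loop
      vertex 25.0 0.0 0.0
      vertex 25.0 9.0 0.0
      vertex 25.0 9.0 23.0
    endloop
  endfacet
  facet normal 1.0000 0.0000 0.0000
    outer loop
      vertex 25.0 0.0 0.0
      vertex 25.0 9.0 23.0
      vertex 25.0 0.0 23.0
    endloop
  endfacet
  facet normal 0.0000 1.0000 0.0000
    outer loop
      vertex 25.0 9.0 0.0
      vertex 9.0 9.0 0.0
      vertex 9.0 9.0 23.0
    endloop
  endfacet
  facet normal 0.0000 1.0000 0.0000
    outer loop
      vertex 25.0 9.0 0.0
      vertex 9.0 9.0 23.0
      vertex 25.0 9.0 23.0
    endloop
  endfacet
  facet normal 1.0000 0.0000 0.0000
    outer loop
      vertex 9.0 9.0 0.0
      vertex 9.0 29.0 0.0
      vertex 9.0 29.0 23.0
    endloop
  endfacet
  facet normal 1.0000 0.0000 0.0000
    outer loop
      vertex 9.0 9.0 0.0
      vertex 9.0 29.0 23.0
      vertex 9.0 9.0 23.0
    endloop
  endfacet
  facet normal 0.0000 1.0000 0.0000
    outer loop
      vertex 9.0 29.0 0.0
      vertex 0.0 29.0 0.0
      vertex 0.0 29.0 23.0
    endloop
  endfacet
  facet normal 0.0000 1.0000 0.0000
    outer loop
      vertex 9.0 29.0 0.0
      vertex 0.0 29.0 23.0
      vertex 9.0 29.0 23.0
    endloop
  endfacet
  facet normal -1.0000 0.0000 0.0000
    outer loop
      vertex 0.0 29.0 0.0
      vertex 0.0 0.0 0.0
      vertex 0.0 0.0 23.0
    endloop
  endfacet
  facet normal -1.0000 0.0000 0.0000
    outer loop
      vertex 0.0 29.0 0.0
      vertex 0.0 0.0 23.0
      vertex 0.0 29.0 23.0
    endloop
  endfacet
endsolid part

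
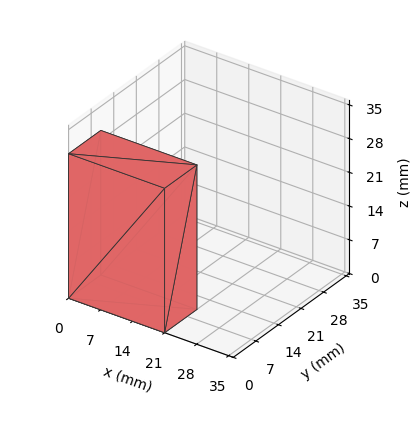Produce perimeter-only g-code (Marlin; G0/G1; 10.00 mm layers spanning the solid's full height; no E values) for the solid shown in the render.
Reading the render: the shape is a rectangular box, roughly 21 × 10 mm footprint and 30 mm tall (dimensions read to the nearest mm from the axis ticks). For the g-code, the solid's height is divided into equal slices at the stated Δz and each level perimeter traced with G1 moves after a G0 lift.

; perimeter-only toolpath
G21 ; units = mm
G90 ; absolute positioning
G28 ; home
; layer 1
G0 Z10.00
G0 X0.00 Y0.00
G1 X21.00 Y0.00
G1 X21.00 Y10.00
G1 X0.00 Y10.00
G1 X0.00 Y0.00
; layer 2
G0 Z20.00
G0 X0.00 Y0.00
G1 X21.00 Y0.00
G1 X21.00 Y10.00
G1 X0.00 Y10.00
G1 X0.00 Y0.00
; layer 3
G0 Z30.00
G0 X0.00 Y0.00
G1 X21.00 Y0.00
G1 X21.00 Y10.00
G1 X0.00 Y10.00
G1 X0.00 Y0.00
M2 ; end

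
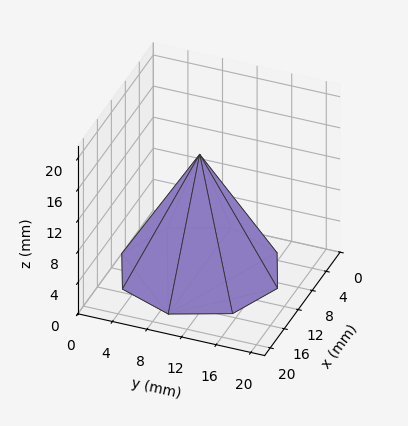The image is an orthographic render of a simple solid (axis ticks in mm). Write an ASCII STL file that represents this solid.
Reading the render: the shape is a regular 8-sided pyramid, base circumscribed radius ≈ 9 mm, apex at z ≈ 15 mm (dimensions read to the nearest mm from the axis ticks). For the STL, each face is triangulated and given an outward normal.

solid part
  facet normal 0.0000 0.0000 -1.0000
    outer loop
      vertex 9.000 18.000 0.000
      vertex 15.364 15.364 0.000
      vertex 18.000 9.000 0.000
    endloop
  endfacet
  facet normal 0.0000 0.0000 -1.0000
    outer loop
      vertex 2.636 15.364 0.000
      vertex 9.000 18.000 0.000
      vertex 18.000 9.000 0.000
    endloop
  endfacet
  facet normal 0.0000 0.0000 -1.0000
    outer loop
      vertex 0.000 9.000 0.000
      vertex 2.636 15.364 0.000
      vertex 18.000 9.000 0.000
    endloop
  endfacet
  facet normal 0.0000 0.0000 -1.0000
    outer loop
      vertex 2.636 2.636 0.000
      vertex 0.000 9.000 0.000
      vertex 18.000 9.000 0.000
    endloop
  endfacet
  facet normal 0.0000 0.0000 -1.0000
    outer loop
      vertex 9.000 0.000 0.000
      vertex 2.636 2.636 0.000
      vertex 18.000 9.000 0.000
    endloop
  endfacet
  facet normal 0.0000 0.0000 -1.0000
    outer loop
      vertex 15.364 2.636 0.000
      vertex 9.000 0.000 0.000
      vertex 18.000 9.000 0.000
    endloop
  endfacet
  facet normal 0.8080 0.3347 0.4848
    outer loop
      vertex 18.000 9.000 0.000
      vertex 15.364 15.364 0.000
      vertex 9.000 9.000 15.000
    endloop
  endfacet
  facet normal 0.3347 0.8080 0.4848
    outer loop
      vertex 15.364 15.364 0.000
      vertex 9.000 18.000 0.000
      vertex 9.000 9.000 15.000
    endloop
  endfacet
  facet normal -0.3347 0.8080 0.4848
    outer loop
      vertex 9.000 18.000 0.000
      vertex 2.636 15.364 0.000
      vertex 9.000 9.000 15.000
    endloop
  endfacet
  facet normal -0.8080 0.3347 0.4848
    outer loop
      vertex 2.636 15.364 0.000
      vertex 0.000 9.000 0.000
      vertex 9.000 9.000 15.000
    endloop
  endfacet
  facet normal -0.8080 -0.3347 0.4848
    outer loop
      vertex 0.000 9.000 0.000
      vertex 2.636 2.636 0.000
      vertex 9.000 9.000 15.000
    endloop
  endfacet
  facet normal -0.3347 -0.8080 0.4848
    outer loop
      vertex 2.636 2.636 0.000
      vertex 9.000 0.000 0.000
      vertex 9.000 9.000 15.000
    endloop
  endfacet
  facet normal 0.3347 -0.8080 0.4848
    outer loop
      vertex 9.000 0.000 0.000
      vertex 15.364 2.636 0.000
      vertex 9.000 9.000 15.000
    endloop
  endfacet
  facet normal 0.8080 -0.3347 0.4848
    outer loop
      vertex 15.364 2.636 0.000
      vertex 18.000 9.000 0.000
      vertex 9.000 9.000 15.000
    endloop
  endfacet
endsolid part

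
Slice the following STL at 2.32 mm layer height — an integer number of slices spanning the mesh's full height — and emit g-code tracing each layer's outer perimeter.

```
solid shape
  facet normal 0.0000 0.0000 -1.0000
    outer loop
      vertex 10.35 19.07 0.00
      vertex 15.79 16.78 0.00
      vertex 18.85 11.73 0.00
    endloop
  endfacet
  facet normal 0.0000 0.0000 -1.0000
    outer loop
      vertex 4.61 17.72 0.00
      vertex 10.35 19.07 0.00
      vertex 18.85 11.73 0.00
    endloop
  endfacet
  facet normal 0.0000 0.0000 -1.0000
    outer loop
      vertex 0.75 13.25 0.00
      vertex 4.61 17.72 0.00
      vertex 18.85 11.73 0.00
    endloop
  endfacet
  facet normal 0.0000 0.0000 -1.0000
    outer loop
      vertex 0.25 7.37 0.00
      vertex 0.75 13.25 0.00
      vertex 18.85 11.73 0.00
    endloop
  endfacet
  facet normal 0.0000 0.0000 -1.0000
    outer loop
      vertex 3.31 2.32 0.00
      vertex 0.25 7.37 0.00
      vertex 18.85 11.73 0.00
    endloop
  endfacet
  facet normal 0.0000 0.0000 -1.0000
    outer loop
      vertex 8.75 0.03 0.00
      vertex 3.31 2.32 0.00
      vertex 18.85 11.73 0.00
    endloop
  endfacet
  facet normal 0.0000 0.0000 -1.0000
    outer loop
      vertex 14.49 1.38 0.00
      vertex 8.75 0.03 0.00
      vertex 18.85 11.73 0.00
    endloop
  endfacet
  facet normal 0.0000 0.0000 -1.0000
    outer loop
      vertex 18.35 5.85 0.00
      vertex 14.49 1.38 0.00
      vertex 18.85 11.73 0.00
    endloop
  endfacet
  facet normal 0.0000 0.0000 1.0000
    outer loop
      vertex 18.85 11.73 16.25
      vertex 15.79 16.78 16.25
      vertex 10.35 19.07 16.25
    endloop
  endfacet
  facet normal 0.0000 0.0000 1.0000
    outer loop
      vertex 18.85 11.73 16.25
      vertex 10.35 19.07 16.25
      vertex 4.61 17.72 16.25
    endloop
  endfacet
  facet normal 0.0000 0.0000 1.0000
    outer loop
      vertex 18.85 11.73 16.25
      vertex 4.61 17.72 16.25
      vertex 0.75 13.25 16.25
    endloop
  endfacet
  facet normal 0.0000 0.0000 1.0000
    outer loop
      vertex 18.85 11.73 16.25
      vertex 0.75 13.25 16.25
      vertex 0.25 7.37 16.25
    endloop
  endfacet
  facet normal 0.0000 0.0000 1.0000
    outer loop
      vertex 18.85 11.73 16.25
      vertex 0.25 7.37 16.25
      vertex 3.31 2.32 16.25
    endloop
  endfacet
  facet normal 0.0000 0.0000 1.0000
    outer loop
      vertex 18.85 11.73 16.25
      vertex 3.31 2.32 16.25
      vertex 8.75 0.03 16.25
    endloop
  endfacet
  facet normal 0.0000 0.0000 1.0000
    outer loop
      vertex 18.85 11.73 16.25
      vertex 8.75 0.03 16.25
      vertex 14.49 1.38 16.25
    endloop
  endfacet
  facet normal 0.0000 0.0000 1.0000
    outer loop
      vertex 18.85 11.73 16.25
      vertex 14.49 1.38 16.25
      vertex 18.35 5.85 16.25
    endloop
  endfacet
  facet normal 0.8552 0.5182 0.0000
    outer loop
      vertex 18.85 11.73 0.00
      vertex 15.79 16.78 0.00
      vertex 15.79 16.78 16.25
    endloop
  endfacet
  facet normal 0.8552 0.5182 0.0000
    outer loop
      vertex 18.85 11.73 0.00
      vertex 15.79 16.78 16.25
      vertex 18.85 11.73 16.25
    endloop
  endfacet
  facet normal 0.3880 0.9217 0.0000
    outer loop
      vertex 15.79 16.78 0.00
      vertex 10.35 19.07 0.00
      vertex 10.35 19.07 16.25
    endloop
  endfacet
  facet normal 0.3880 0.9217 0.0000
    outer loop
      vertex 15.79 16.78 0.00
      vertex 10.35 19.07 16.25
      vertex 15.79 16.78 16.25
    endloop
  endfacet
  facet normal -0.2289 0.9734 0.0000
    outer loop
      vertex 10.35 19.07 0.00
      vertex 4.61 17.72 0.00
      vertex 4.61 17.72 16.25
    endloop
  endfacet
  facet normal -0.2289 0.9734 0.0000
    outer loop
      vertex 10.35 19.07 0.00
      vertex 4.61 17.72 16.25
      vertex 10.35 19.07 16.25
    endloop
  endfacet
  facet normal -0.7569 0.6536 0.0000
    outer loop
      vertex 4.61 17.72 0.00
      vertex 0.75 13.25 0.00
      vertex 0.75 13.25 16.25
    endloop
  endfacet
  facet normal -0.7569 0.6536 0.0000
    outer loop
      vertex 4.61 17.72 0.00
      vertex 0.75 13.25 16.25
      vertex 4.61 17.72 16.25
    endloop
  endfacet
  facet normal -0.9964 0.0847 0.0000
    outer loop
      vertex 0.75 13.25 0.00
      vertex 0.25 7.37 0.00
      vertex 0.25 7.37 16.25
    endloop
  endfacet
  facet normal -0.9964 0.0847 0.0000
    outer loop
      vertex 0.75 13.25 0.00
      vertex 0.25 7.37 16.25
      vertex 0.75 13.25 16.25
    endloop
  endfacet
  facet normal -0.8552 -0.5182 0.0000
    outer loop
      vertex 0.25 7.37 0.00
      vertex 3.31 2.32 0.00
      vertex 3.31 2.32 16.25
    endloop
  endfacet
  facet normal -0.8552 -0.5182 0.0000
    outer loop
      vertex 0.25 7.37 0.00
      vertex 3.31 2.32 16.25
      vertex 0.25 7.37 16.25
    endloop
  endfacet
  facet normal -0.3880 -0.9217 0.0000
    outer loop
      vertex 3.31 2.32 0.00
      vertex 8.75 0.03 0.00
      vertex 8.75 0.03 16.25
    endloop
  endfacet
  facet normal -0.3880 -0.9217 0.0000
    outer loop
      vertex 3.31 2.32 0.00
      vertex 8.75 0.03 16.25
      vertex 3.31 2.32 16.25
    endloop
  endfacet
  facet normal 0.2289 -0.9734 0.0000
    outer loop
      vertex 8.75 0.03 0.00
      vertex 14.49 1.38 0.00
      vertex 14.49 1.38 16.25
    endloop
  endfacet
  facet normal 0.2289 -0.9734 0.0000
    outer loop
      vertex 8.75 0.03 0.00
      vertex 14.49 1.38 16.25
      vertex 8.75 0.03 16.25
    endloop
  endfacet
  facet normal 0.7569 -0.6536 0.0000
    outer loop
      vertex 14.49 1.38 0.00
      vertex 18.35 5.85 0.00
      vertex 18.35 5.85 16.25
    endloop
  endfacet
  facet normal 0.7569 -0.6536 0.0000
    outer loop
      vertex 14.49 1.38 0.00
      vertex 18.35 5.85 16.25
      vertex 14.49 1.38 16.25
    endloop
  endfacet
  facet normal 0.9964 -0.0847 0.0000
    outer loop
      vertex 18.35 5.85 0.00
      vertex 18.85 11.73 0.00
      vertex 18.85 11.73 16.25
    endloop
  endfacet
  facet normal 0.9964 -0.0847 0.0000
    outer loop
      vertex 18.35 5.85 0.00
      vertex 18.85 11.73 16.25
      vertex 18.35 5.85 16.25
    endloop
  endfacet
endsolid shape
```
; perimeter-only toolpath
G21 ; units = mm
G90 ; absolute positioning
G28 ; home
; layer 1
G0 Z2.32
G0 X18.85 Y11.73
G1 X15.79 Y16.78
G1 X10.35 Y19.07
G1 X4.61 Y17.72
G1 X0.75 Y13.25
G1 X0.25 Y7.37
G1 X3.31 Y2.32
G1 X8.75 Y0.03
G1 X14.49 Y1.38
G1 X18.35 Y5.85
G1 X18.85 Y11.73
; layer 2
G0 Z4.64
G0 X18.85 Y11.73
G1 X15.79 Y16.78
G1 X10.35 Y19.07
G1 X4.61 Y17.72
G1 X0.75 Y13.25
G1 X0.25 Y7.37
G1 X3.31 Y2.32
G1 X8.75 Y0.03
G1 X14.49 Y1.38
G1 X18.35 Y5.85
G1 X18.85 Y11.73
; layer 3
G0 Z6.96
G0 X18.85 Y11.73
G1 X15.79 Y16.78
G1 X10.35 Y19.07
G1 X4.61 Y17.72
G1 X0.75 Y13.25
G1 X0.25 Y7.37
G1 X3.31 Y2.32
G1 X8.75 Y0.03
G1 X14.49 Y1.38
G1 X18.35 Y5.85
G1 X18.85 Y11.73
; layer 4
G0 Z9.29
G0 X18.85 Y11.73
G1 X15.79 Y16.78
G1 X10.35 Y19.07
G1 X4.61 Y17.72
G1 X0.75 Y13.25
G1 X0.25 Y7.37
G1 X3.31 Y2.32
G1 X8.75 Y0.03
G1 X14.49 Y1.38
G1 X18.35 Y5.85
G1 X18.85 Y11.73
; layer 5
G0 Z11.61
G0 X18.85 Y11.73
G1 X15.79 Y16.78
G1 X10.35 Y19.07
G1 X4.61 Y17.72
G1 X0.75 Y13.25
G1 X0.25 Y7.37
G1 X3.31 Y2.32
G1 X8.75 Y0.03
G1 X14.49 Y1.38
G1 X18.35 Y5.85
G1 X18.85 Y11.73
; layer 6
G0 Z13.93
G0 X18.85 Y11.73
G1 X15.79 Y16.78
G1 X10.35 Y19.07
G1 X4.61 Y17.72
G1 X0.75 Y13.25
G1 X0.25 Y7.37
G1 X3.31 Y2.32
G1 X8.75 Y0.03
G1 X14.49 Y1.38
G1 X18.35 Y5.85
G1 X18.85 Y11.73
; layer 7
G0 Z16.25
G0 X18.85 Y11.73
G1 X15.79 Y16.78
G1 X10.35 Y19.07
G1 X4.61 Y17.72
G1 X0.75 Y13.25
G1 X0.25 Y7.37
G1 X3.31 Y2.32
G1 X8.75 Y0.03
G1 X14.49 Y1.38
G1 X18.35 Y5.85
G1 X18.85 Y11.73
M2 ; end

The solid is a regular 10-sided prism (a cylinder approximated with 10 flat sides), circumscribed radius ≈ 9.55 mm, height ≈ 16.2 mm. Slicing at Δz = 2.32 mm — 7 equal slices spanning the solid's height, so layer i sits at z = i·h/7 — gives 7 non-empty perimeters. Each is a 10-segment closed polygon; G0 lifts to the layer z and rapids to the start vertex, then G1 traces the edges.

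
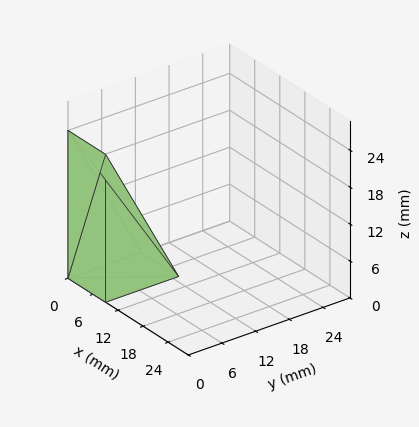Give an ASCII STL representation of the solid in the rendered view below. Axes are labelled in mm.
Reading the render: the shape is a wedge (ramp): 9 × 13 mm base, rising to 24 mm along the y=0 edge and sloping linearly to z=0 at y=13 (dimensions read to the nearest mm from the axis ticks). For the STL, each face is triangulated and given an outward normal.

solid part
  facet normal 0.0000 0.0000 -1.0000
    outer loop
      vertex 9.00 13.00 0.00
      vertex 9.00 0.00 0.00
      vertex 0.00 0.00 0.00
    endloop
  endfacet
  facet normal 0.0000 0.0000 -1.0000
    outer loop
      vertex 0.00 13.00 0.00
      vertex 9.00 13.00 0.00
      vertex 0.00 0.00 0.00
    endloop
  endfacet
  facet normal 0.0000 -1.0000 0.0000
    outer loop
      vertex 0.00 0.00 0.00
      vertex 9.00 0.00 0.00
      vertex 9.00 0.00 24.00
    endloop
  endfacet
  facet normal 0.0000 -1.0000 0.0000
    outer loop
      vertex 0.00 0.00 0.00
      vertex 9.00 0.00 24.00
      vertex 0.00 0.00 24.00
    endloop
  endfacet
  facet normal 0.0000 0.8793 0.4763
    outer loop
      vertex 0.00 0.00 24.00
      vertex 9.00 0.00 24.00
      vertex 9.00 13.00 0.00
    endloop
  endfacet
  facet normal 0.0000 0.8793 0.4763
    outer loop
      vertex 0.00 0.00 24.00
      vertex 9.00 13.00 0.00
      vertex 0.00 13.00 0.00
    endloop
  endfacet
  facet normal -1.0000 0.0000 0.0000
    outer loop
      vertex 0.00 0.00 24.00
      vertex 0.00 13.00 0.00
      vertex 0.00 0.00 0.00
    endloop
  endfacet
  facet normal 1.0000 0.0000 0.0000
    outer loop
      vertex 9.00 0.00 0.00
      vertex 9.00 13.00 0.00
      vertex 9.00 0.00 24.00
    endloop
  endfacet
endsolid part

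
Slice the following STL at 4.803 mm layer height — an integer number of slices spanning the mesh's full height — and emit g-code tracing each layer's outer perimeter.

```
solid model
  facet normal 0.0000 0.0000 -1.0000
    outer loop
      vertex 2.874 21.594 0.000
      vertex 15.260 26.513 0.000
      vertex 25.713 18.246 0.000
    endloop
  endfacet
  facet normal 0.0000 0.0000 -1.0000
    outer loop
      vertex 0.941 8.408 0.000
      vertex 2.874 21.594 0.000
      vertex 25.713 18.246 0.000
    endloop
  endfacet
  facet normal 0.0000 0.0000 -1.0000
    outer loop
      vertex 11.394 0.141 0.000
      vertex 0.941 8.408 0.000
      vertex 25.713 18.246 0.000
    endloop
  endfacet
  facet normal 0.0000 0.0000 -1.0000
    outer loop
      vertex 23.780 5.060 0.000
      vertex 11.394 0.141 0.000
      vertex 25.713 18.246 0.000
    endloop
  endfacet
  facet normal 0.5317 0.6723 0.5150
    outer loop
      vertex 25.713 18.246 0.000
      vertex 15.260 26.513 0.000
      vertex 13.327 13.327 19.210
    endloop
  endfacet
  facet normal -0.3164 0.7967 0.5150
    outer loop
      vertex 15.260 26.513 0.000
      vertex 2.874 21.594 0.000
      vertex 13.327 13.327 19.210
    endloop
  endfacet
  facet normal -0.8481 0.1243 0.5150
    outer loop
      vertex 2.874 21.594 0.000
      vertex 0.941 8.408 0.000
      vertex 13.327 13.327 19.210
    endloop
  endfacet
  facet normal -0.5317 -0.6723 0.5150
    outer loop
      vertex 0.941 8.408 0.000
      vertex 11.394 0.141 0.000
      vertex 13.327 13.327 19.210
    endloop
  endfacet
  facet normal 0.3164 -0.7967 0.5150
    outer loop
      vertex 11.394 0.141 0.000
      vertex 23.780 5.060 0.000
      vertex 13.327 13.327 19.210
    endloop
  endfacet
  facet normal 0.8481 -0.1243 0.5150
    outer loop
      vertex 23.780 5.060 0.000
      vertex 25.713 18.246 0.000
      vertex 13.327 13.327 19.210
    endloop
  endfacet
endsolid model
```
; perimeter-only toolpath
G21 ; units = mm
G90 ; absolute positioning
G28 ; home
; layer 1
G0 Z4.803
G0 X22.617 Y17.016
G1 X14.777 Y23.216
G1 X5.487 Y19.527
G1 X4.037 Y9.638
G1 X11.877 Y3.438
G1 X21.167 Y7.127
G1 X22.617 Y17.016
; layer 2
G0 Z9.605
G0 X19.520 Y15.787
G1 X14.293 Y19.920
G1 X8.101 Y17.460
G1 X7.134 Y10.867
G1 X12.361 Y6.734
G1 X18.553 Y9.194
G1 X19.520 Y15.787
; layer 3
G0 Z14.408
G0 X16.424 Y14.557
G1 X13.810 Y16.623
G1 X10.714 Y15.394
G1 X10.231 Y12.097
G1 X12.844 Y10.030
G1 X15.940 Y11.260
G1 X16.424 Y14.557
M2 ; end

The solid is a regular 6-sided pyramid, base circumscribed radius ≈ 13.3 mm, apex at z ≈ 19.2 mm. Slicing at Δz = 4.803 mm — 4 equal slices spanning the solid's height, so layer i sits at z = i·h/4 — gives 3 non-empty perimeters. Each is a 6-segment closed polygon; G0 lifts to the layer z and rapids to the start vertex, then G1 traces the edges. The cross-section shrinks linearly with z (the slice at the apex is degenerate and omitted).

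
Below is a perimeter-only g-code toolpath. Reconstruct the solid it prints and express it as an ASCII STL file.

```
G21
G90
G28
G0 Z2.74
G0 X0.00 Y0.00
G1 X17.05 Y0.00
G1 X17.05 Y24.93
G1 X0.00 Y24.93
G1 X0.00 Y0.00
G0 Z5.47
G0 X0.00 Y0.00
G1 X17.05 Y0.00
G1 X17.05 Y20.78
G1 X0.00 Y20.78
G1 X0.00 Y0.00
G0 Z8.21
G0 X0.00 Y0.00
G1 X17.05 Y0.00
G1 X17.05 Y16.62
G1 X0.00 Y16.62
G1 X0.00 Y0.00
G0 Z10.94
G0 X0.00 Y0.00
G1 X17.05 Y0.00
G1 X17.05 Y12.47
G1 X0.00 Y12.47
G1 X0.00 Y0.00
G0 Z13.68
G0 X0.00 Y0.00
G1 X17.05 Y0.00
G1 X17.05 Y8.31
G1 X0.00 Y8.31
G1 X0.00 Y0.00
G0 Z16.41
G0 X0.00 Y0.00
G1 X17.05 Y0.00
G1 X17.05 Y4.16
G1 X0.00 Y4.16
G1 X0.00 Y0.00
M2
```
solid part
  facet normal 0.0000 0.0000 -1.0000
    outer loop
      vertex 17.05 29.09 0.00
      vertex 17.05 0.00 0.00
      vertex 0.00 0.00 0.00
    endloop
  endfacet
  facet normal 0.0000 0.0000 -1.0000
    outer loop
      vertex 0.00 29.09 0.00
      vertex 17.05 29.09 0.00
      vertex 0.00 0.00 0.00
    endloop
  endfacet
  facet normal 0.0000 -1.0000 0.0000
    outer loop
      vertex 0.00 0.00 0.00
      vertex 17.05 0.00 0.00
      vertex 17.05 0.00 19.15
    endloop
  endfacet
  facet normal 0.0000 -1.0000 0.0000
    outer loop
      vertex 0.00 0.00 0.00
      vertex 17.05 0.00 19.15
      vertex 0.00 0.00 19.15
    endloop
  endfacet
  facet normal 0.0000 0.5499 0.8353
    outer loop
      vertex 0.00 0.00 19.15
      vertex 17.05 0.00 19.15
      vertex 17.05 29.09 0.00
    endloop
  endfacet
  facet normal 0.0000 0.5499 0.8353
    outer loop
      vertex 0.00 0.00 19.15
      vertex 17.05 29.09 0.00
      vertex 0.00 29.09 0.00
    endloop
  endfacet
  facet normal -1.0000 0.0000 0.0000
    outer loop
      vertex 0.00 0.00 19.15
      vertex 0.00 29.09 0.00
      vertex 0.00 0.00 0.00
    endloop
  endfacet
  facet normal 1.0000 0.0000 0.0000
    outer loop
      vertex 17.05 0.00 0.00
      vertex 17.05 29.09 0.00
      vertex 17.05 0.00 19.15
    endloop
  endfacet
endsolid part

The G0 Z moves step by Δz≈2.74 mm. The G1 loops shrink linearly with z, so the solid tapers from its base footprint up to z≈19.1. Closing with a flat bottom cap and the tapered top and triangulating gives 8 facets — a wedge (ramp): 17.1 × 29.1 mm base, rising to 19.1 mm along the y=0 edge and sloping linearly to z=0 at y=29.1.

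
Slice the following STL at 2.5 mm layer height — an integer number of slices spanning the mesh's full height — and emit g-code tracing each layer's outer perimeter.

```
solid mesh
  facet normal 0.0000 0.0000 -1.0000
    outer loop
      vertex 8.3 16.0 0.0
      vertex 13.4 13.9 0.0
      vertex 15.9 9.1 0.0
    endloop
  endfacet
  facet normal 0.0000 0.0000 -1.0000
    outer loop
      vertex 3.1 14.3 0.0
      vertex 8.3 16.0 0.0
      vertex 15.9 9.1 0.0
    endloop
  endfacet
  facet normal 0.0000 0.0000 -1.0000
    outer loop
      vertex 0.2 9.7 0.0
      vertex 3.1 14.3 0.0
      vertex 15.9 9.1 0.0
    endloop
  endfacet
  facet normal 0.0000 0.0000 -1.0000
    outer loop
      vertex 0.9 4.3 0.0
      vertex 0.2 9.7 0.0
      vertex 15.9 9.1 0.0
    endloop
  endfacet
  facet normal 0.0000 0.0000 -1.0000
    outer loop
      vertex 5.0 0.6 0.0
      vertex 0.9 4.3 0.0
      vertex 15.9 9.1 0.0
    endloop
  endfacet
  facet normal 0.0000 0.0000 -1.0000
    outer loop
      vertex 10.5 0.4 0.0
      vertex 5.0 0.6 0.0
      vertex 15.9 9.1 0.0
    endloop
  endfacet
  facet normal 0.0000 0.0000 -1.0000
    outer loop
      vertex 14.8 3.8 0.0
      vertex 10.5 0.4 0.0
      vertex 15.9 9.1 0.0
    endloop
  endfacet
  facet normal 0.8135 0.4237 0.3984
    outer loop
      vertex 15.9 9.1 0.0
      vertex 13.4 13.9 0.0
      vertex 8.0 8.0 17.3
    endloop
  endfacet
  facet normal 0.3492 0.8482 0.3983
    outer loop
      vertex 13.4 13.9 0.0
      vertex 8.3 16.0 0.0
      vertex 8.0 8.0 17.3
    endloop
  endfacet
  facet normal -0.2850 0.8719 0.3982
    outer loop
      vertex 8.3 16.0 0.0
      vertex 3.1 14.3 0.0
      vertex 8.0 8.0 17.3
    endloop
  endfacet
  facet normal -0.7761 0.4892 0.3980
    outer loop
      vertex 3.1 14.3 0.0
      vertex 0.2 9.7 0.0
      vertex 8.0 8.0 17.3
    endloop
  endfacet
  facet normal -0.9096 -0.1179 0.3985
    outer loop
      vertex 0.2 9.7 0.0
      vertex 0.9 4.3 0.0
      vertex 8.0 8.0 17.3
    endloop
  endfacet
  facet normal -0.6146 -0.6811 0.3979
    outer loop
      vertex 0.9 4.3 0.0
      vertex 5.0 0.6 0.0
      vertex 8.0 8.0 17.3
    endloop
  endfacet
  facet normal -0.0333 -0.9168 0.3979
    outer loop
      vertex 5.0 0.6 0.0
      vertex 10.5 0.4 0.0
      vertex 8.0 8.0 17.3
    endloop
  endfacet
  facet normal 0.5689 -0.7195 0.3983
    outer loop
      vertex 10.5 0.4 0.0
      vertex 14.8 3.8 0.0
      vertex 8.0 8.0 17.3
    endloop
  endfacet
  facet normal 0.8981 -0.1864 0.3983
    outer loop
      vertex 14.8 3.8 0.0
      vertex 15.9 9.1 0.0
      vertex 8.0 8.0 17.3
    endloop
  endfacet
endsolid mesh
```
; perimeter-only toolpath
G21 ; units = mm
G90 ; absolute positioning
G28 ; home
; layer 1
G0 Z2.5
G0 X14.8 Y8.9
G1 X12.6 Y13.1
G1 X8.3 Y14.9
G1 X3.8 Y13.4
G1 X1.3 Y9.5
G1 X1.9 Y4.8
G1 X5.4 Y1.7
G1 X10.1 Y1.5
G1 X13.8 Y4.4
G1 X14.8 Y8.9
; layer 2
G0 Z4.9
G0 X13.6 Y8.8
G1 X11.9 Y12.2
G1 X8.2 Y13.7
G1 X4.5 Y12.5
G1 X2.4 Y9.2
G1 X2.9 Y5.4
G1 X5.9 Y2.7
G1 X9.8 Y2.6
G1 X12.9 Y5.0
G1 X13.6 Y8.8
; layer 3
G0 Z7.4
G0 X12.5 Y8.6
G1 X11.1 Y11.4
G1 X8.2 Y12.6
G1 X5.2 Y11.6
G1 X3.5 Y9.0
G1 X3.9 Y5.9
G1 X6.3 Y3.8
G1 X9.4 Y3.7
G1 X11.9 Y5.6
G1 X12.5 Y8.6
; layer 4
G0 Z9.9
G0 X11.4 Y8.5
G1 X10.3 Y10.5
G1 X8.1 Y11.4
G1 X5.9 Y10.7
G1 X4.7 Y8.7
G1 X5.0 Y6.4
G1 X6.7 Y4.8
G1 X9.1 Y4.7
G1 X10.9 Y6.2
G1 X11.4 Y8.5
; layer 5
G0 Z12.4
G0 X10.3 Y8.3
G1 X9.5 Y9.7
G1 X8.1 Y10.3
G1 X6.6 Y9.8
G1 X5.8 Y8.5
G1 X6.0 Y6.9
G1 X7.1 Y5.9
G1 X8.7 Y5.8
G1 X9.9 Y6.8
G1 X10.3 Y8.3
; layer 6
G0 Z14.8
G0 X9.1 Y8.2
G1 X8.8 Y8.8
G1 X8.0 Y9.1
G1 X7.3 Y8.9
G1 X6.9 Y8.2
G1 X7.0 Y7.5
G1 X7.6 Y6.9
G1 X8.4 Y6.9
G1 X9.0 Y7.4
G1 X9.1 Y8.2
M2 ; end

The solid is a regular 9-sided pyramid, base circumscribed radius ≈ 8 mm, apex at z ≈ 17.3 mm. Slicing at Δz = 2.5 mm — 7 equal slices spanning the solid's height, so layer i sits at z = i·h/7 — gives 6 non-empty perimeters. Each is a 9-segment closed polygon; G0 lifts to the layer z and rapids to the start vertex, then G1 traces the edges. The cross-section shrinks linearly with z (the slice at the apex is degenerate and omitted).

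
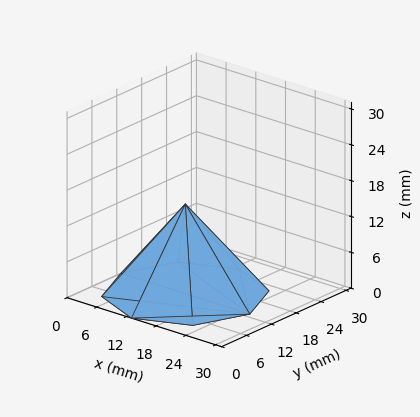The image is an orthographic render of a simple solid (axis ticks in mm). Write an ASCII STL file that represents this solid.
Reading the render: the shape is a regular 8-sided pyramid, base circumscribed radius ≈ 13 mm, apex at z ≈ 15 mm (dimensions read to the nearest mm from the axis ticks). For the STL, each face is triangulated and given an outward normal.

solid part
  facet normal 0.0000 0.0000 -1.0000
    outer loop
      vertex 13.000 26.000 0.000
      vertex 22.192 22.192 0.000
      vertex 26.000 13.000 0.000
    endloop
  endfacet
  facet normal 0.0000 0.0000 -1.0000
    outer loop
      vertex 3.808 22.192 0.000
      vertex 13.000 26.000 0.000
      vertex 26.000 13.000 0.000
    endloop
  endfacet
  facet normal 0.0000 0.0000 -1.0000
    outer loop
      vertex 0.000 13.000 0.000
      vertex 3.808 22.192 0.000
      vertex 26.000 13.000 0.000
    endloop
  endfacet
  facet normal 0.0000 0.0000 -1.0000
    outer loop
      vertex 3.808 3.808 0.000
      vertex 0.000 13.000 0.000
      vertex 26.000 13.000 0.000
    endloop
  endfacet
  facet normal 0.0000 0.0000 -1.0000
    outer loop
      vertex 13.000 0.000 0.000
      vertex 3.808 3.808 0.000
      vertex 26.000 13.000 0.000
    endloop
  endfacet
  facet normal 0.0000 0.0000 -1.0000
    outer loop
      vertex 22.192 3.808 0.000
      vertex 13.000 0.000 0.000
      vertex 26.000 13.000 0.000
    endloop
  endfacet
  facet normal 0.7212 0.2988 0.6250
    outer loop
      vertex 26.000 13.000 0.000
      vertex 22.192 22.192 0.000
      vertex 13.000 13.000 15.000
    endloop
  endfacet
  facet normal 0.2988 0.7212 0.6250
    outer loop
      vertex 22.192 22.192 0.000
      vertex 13.000 26.000 0.000
      vertex 13.000 13.000 15.000
    endloop
  endfacet
  facet normal -0.2988 0.7212 0.6250
    outer loop
      vertex 13.000 26.000 0.000
      vertex 3.808 22.192 0.000
      vertex 13.000 13.000 15.000
    endloop
  endfacet
  facet normal -0.7212 0.2988 0.6250
    outer loop
      vertex 3.808 22.192 0.000
      vertex 0.000 13.000 0.000
      vertex 13.000 13.000 15.000
    endloop
  endfacet
  facet normal -0.7212 -0.2988 0.6250
    outer loop
      vertex 0.000 13.000 0.000
      vertex 3.808 3.808 0.000
      vertex 13.000 13.000 15.000
    endloop
  endfacet
  facet normal -0.2988 -0.7212 0.6250
    outer loop
      vertex 3.808 3.808 0.000
      vertex 13.000 0.000 0.000
      vertex 13.000 13.000 15.000
    endloop
  endfacet
  facet normal 0.2988 -0.7212 0.6250
    outer loop
      vertex 13.000 0.000 0.000
      vertex 22.192 3.808 0.000
      vertex 13.000 13.000 15.000
    endloop
  endfacet
  facet normal 0.7212 -0.2988 0.6250
    outer loop
      vertex 22.192 3.808 0.000
      vertex 26.000 13.000 0.000
      vertex 13.000 13.000 15.000
    endloop
  endfacet
endsolid part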